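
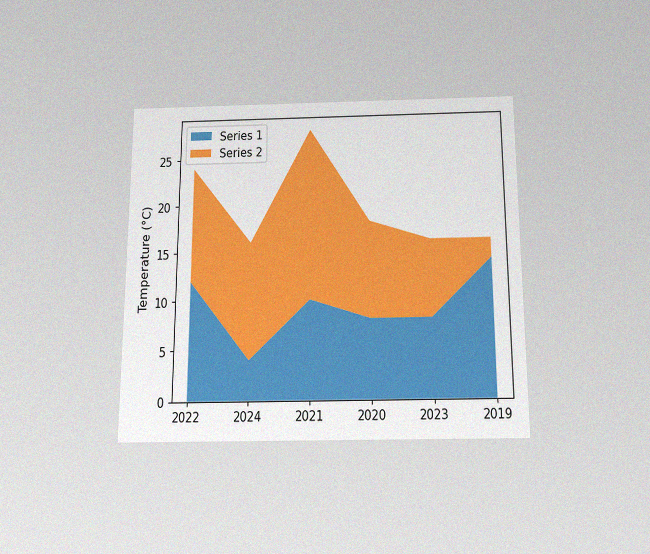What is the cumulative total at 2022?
24°C

The chart is viewed slightly from below, with some photo noise. The stacked total at 2022 reaches 24°C.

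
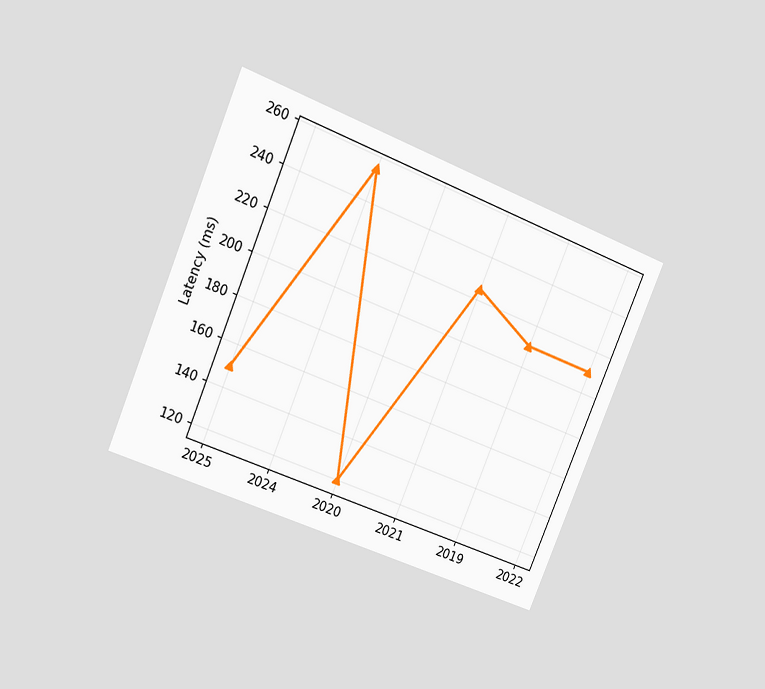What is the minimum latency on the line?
120ms

The chart is tilted about 23° clockwise and viewed at a slight angle. The lowest point is at 2020, and reading across to the y-axis gives 120ms.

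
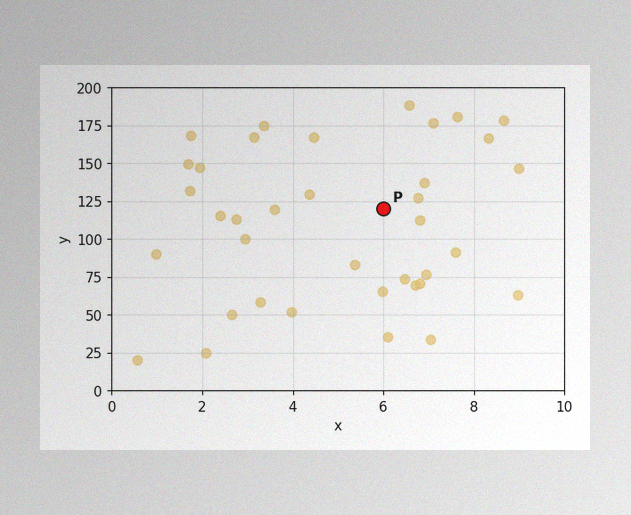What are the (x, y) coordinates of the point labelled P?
(6, 120)

The image has some photo noise and uneven lighting. Following the gridlines from P to each axis, P sits at (6, 120).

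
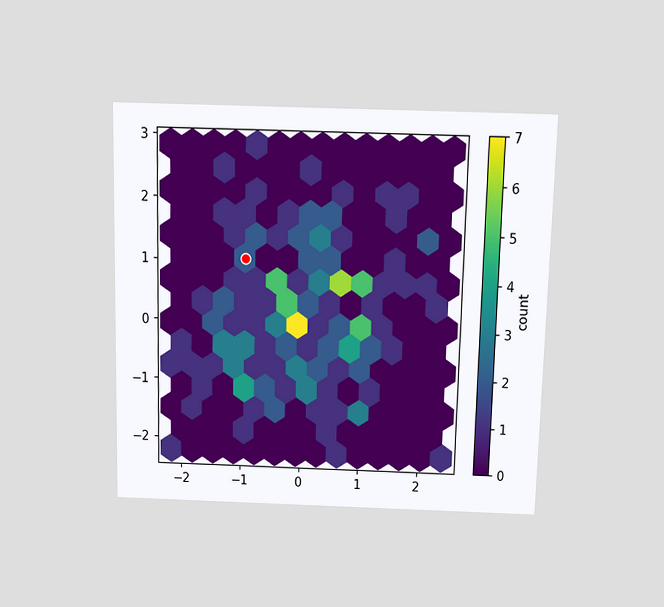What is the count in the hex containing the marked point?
2

The chart is viewed slightly from above. The marked hex reads 2 on the colorbar.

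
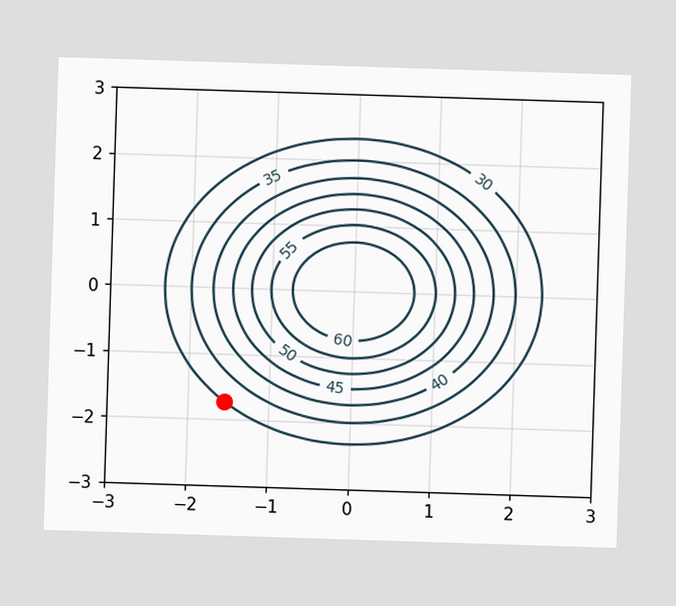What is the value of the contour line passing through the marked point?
30

The marked point sits on the contour labelled 30.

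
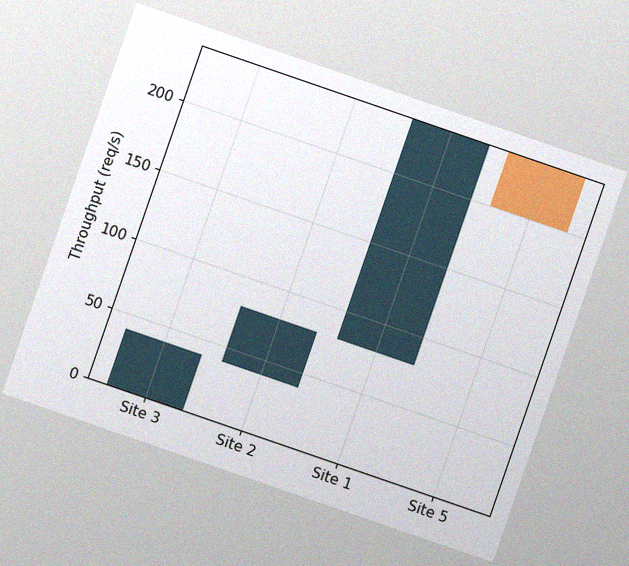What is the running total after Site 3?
40req/s

The chart is tilted about 19° clockwise, with some photo noise. After Site 3 the running total reaches 40req/s.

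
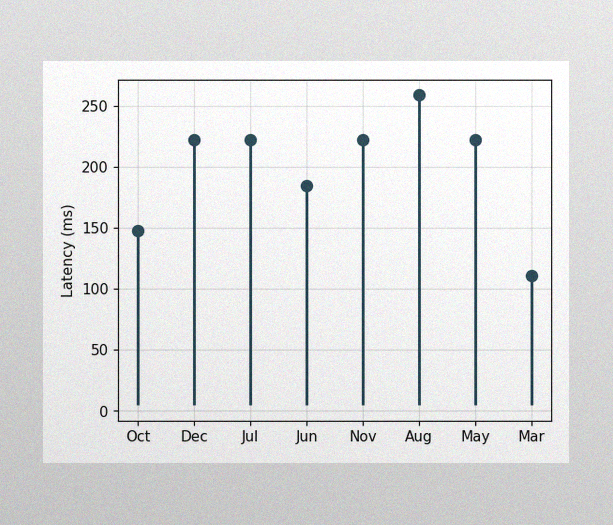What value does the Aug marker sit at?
259ms

The image has some photo noise and uneven lighting. The Aug marker sits at 259ms.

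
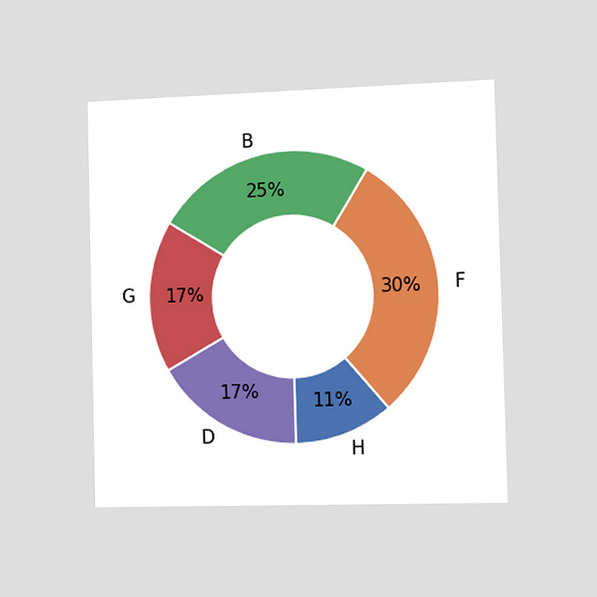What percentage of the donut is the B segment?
The chart is viewed slightly from the right. The B segment takes up 25% of the ring.

25%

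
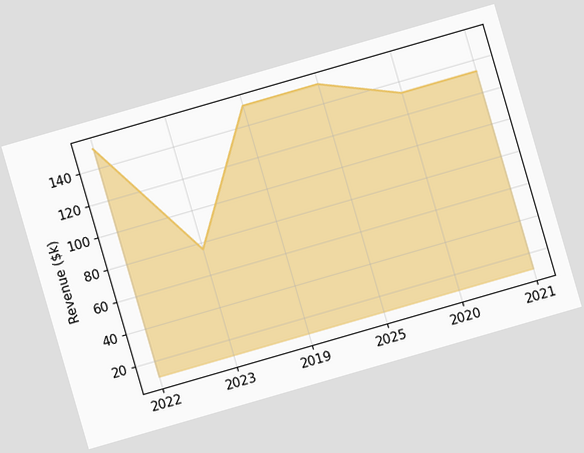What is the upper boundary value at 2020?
$133k

The chart is tilted about 16° counter-clockwise. At 2020 the upper boundary is at $133k.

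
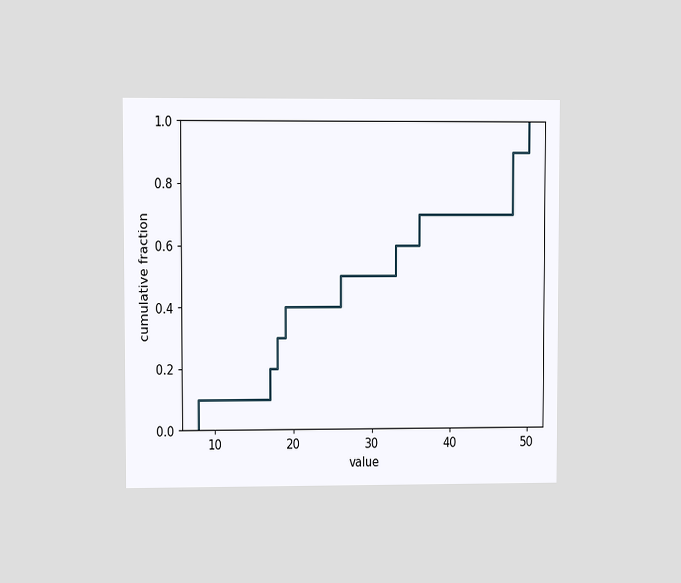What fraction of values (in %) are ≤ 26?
50%

The chart is viewed at a slight angle. At x=26 the ECDF step is at 50%.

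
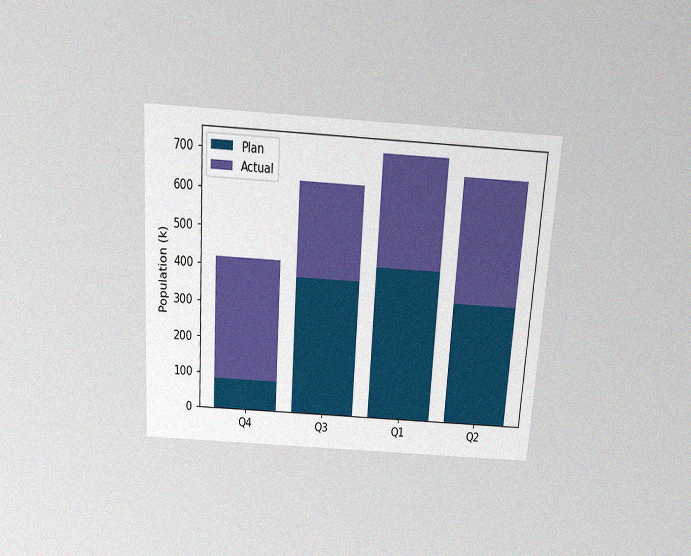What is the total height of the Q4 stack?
The chart is tilted about 4° clockwise and viewed slightly from above, with some photo noise. The Q4 stack's top reaches 420k on the y-axis.

420k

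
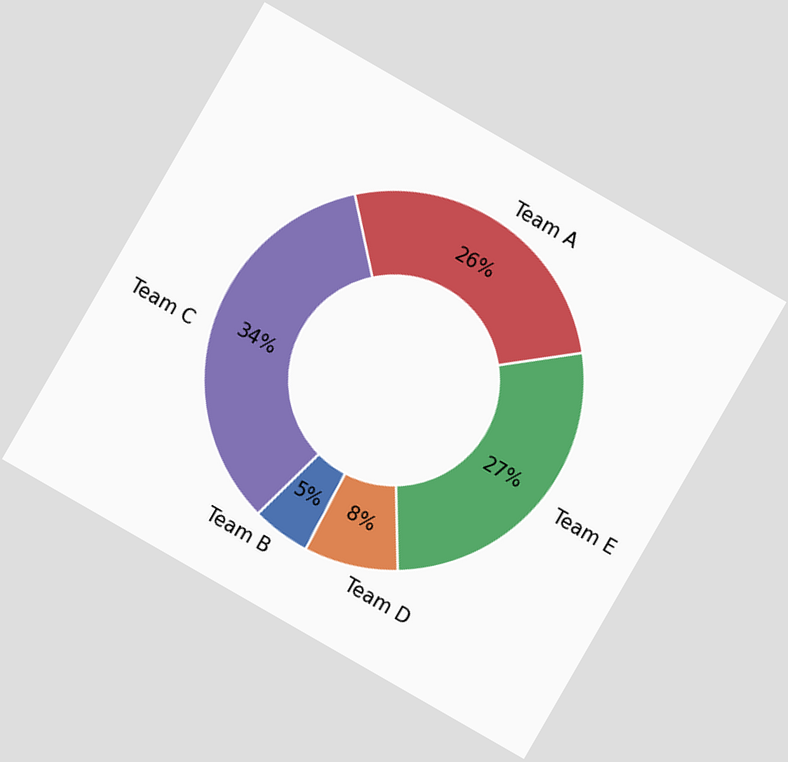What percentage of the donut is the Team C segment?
The chart is tilted about 30° clockwise. The Team C segment takes up 34% of the ring.

34%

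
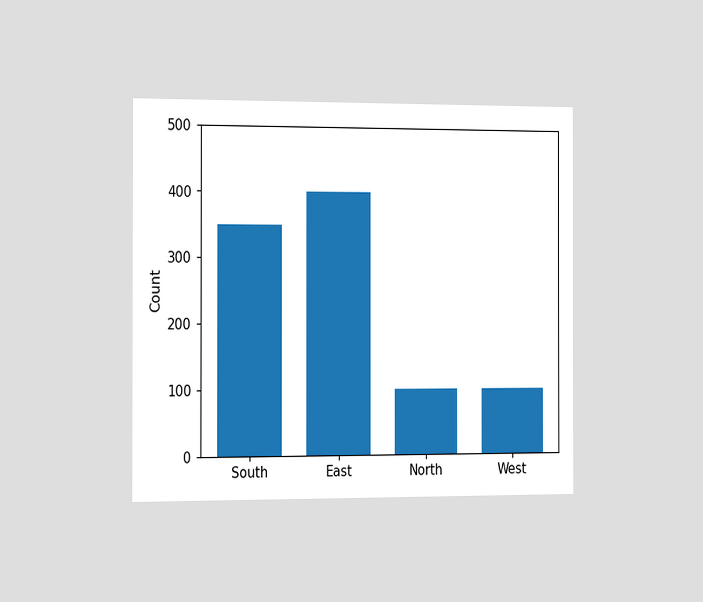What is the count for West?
100

The chart is viewed slightly from the left. Reading along the chart's y-axis, the West bar reaches 100.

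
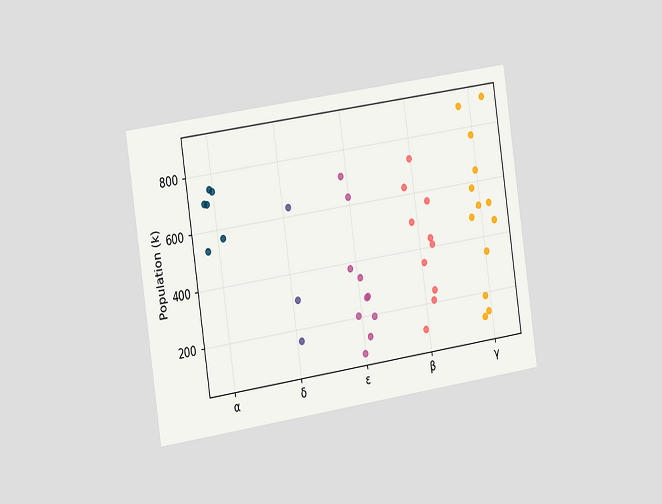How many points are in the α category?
6

The chart is tilted about 8° counter-clockwise and viewed slightly from the left. Counting the markers in the α column gives 6.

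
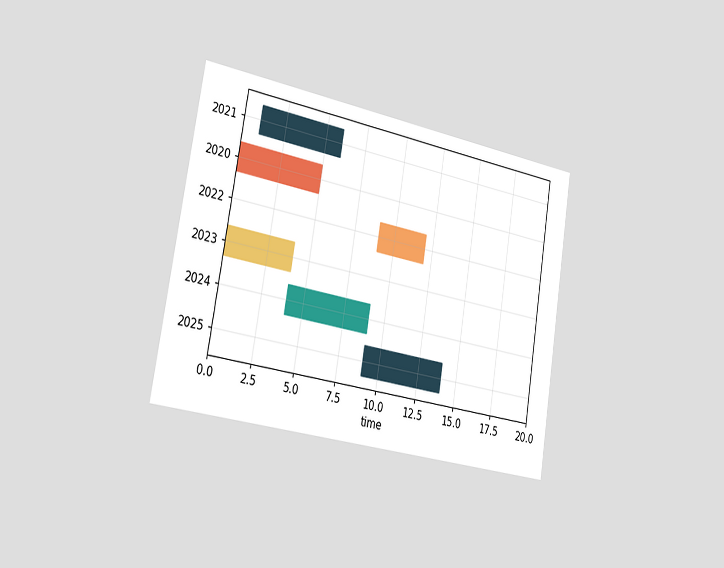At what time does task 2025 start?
9

The chart is tilted about 10° clockwise and viewed slightly from the left. The 2025 bar begins at t=9.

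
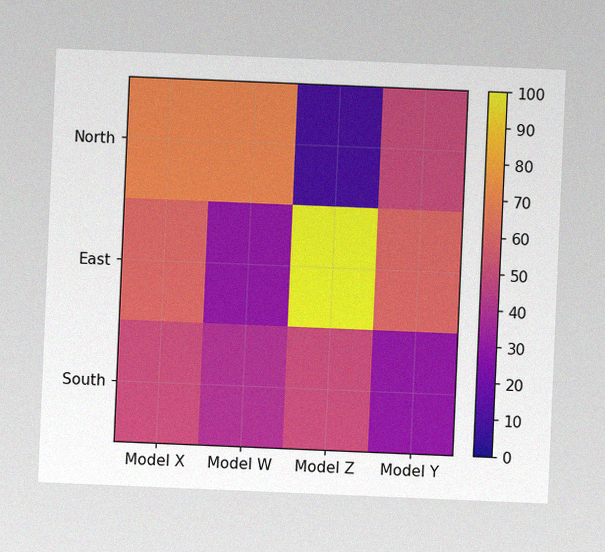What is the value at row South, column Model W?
The chart is tilted about 2° clockwise, with some photo noise. Matching cell (South, Model W) against the colorbar gives 40.

40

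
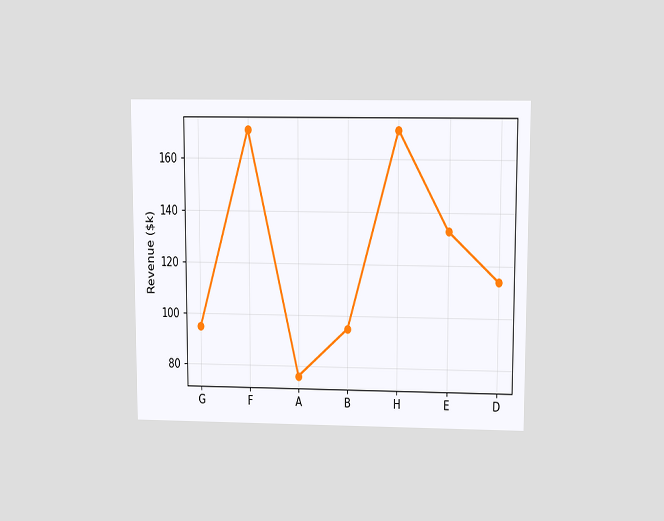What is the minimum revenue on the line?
$76k

The chart is viewed slightly from above. The lowest point is at A, and reading across to the y-axis gives $76k.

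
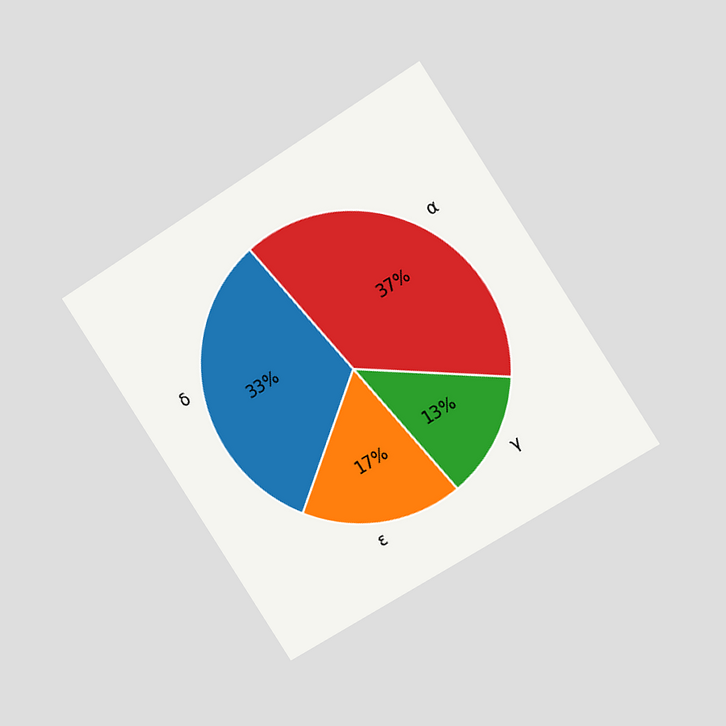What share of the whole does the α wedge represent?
37%

The chart is tilted about 33° counter-clockwise and viewed slightly from the right. The α slice takes up 37% of the pie.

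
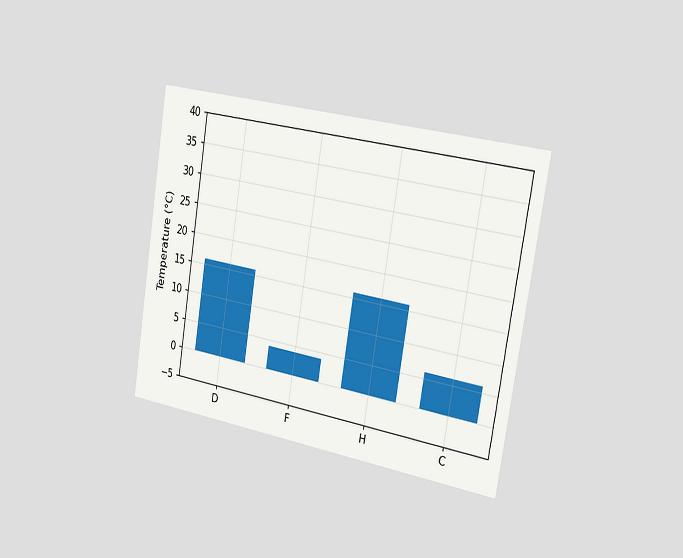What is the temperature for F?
The chart is tilted about 9° clockwise and viewed slightly from the right. Reading along the chart's y-axis, the F bar reaches 4°C.

4°C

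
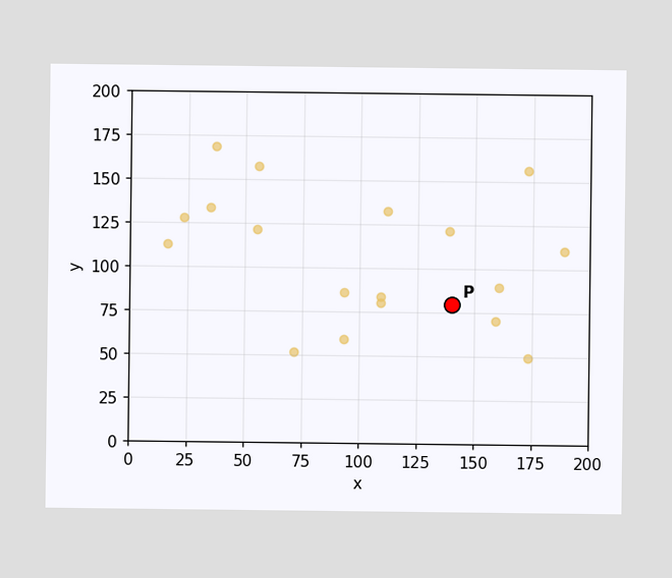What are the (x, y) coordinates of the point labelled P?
Following the gridlines from P to each axis, P sits at (140, 80).

(140, 80)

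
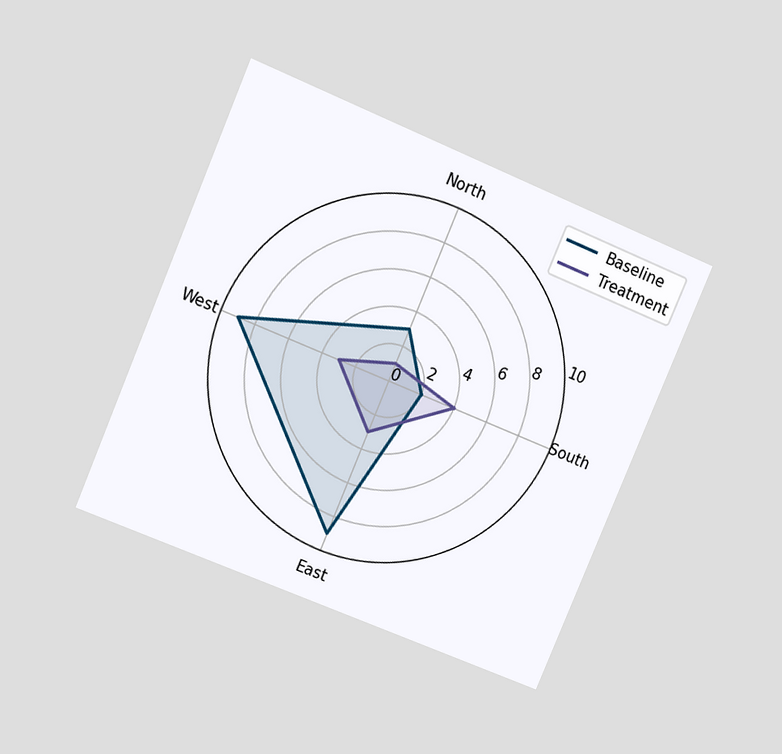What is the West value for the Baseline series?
9

The chart is tilted about 23° clockwise and viewed at a slight angle. On the West axis, Baseline reaches 9.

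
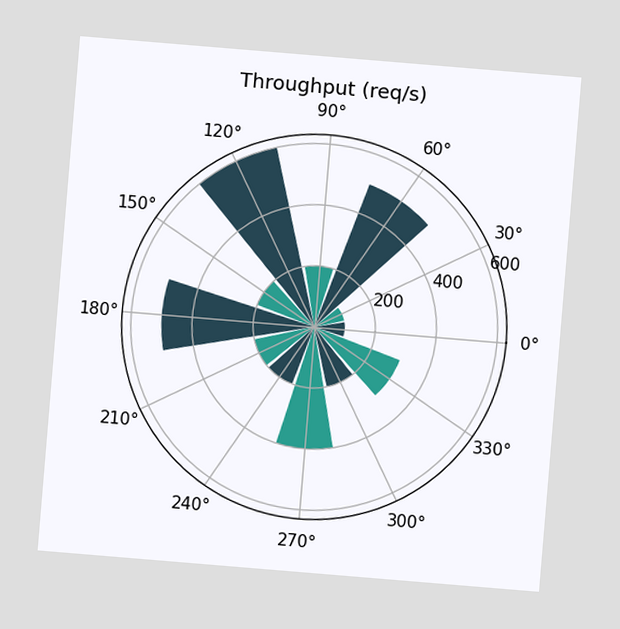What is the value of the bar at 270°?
400req/s

The chart is tilted about 5° clockwise. The bar at 270° reaches 400req/s on the radial axis.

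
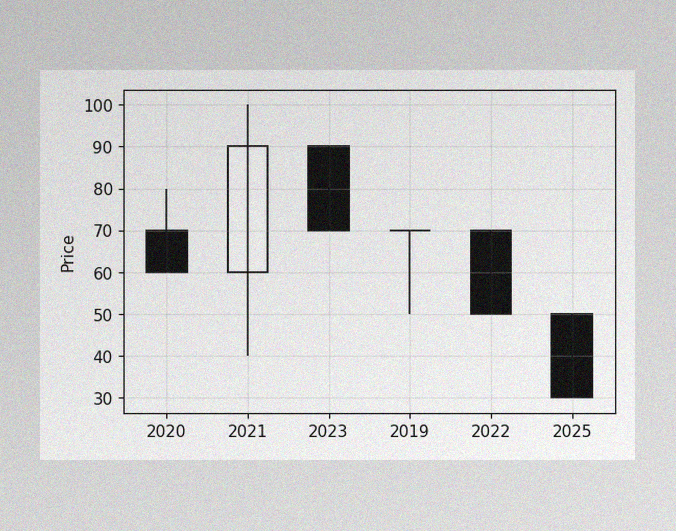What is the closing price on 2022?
The image has some photo noise and uneven lighting. The 2022 candle closes at 50.

50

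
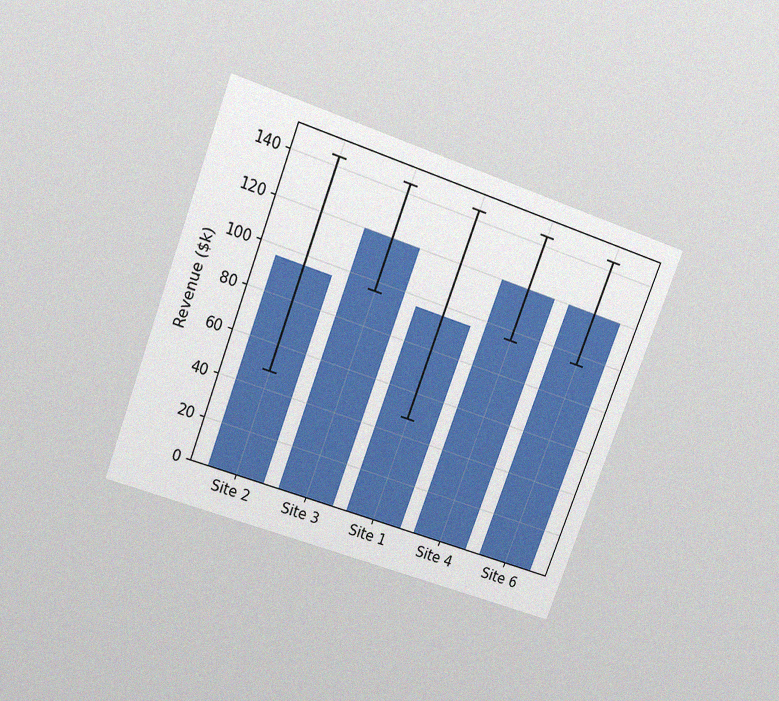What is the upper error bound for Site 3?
$144k

The chart is tilted about 21° clockwise and viewed slightly from above, with some photo noise. The Site 3 bar's upper whisker reaches $144k.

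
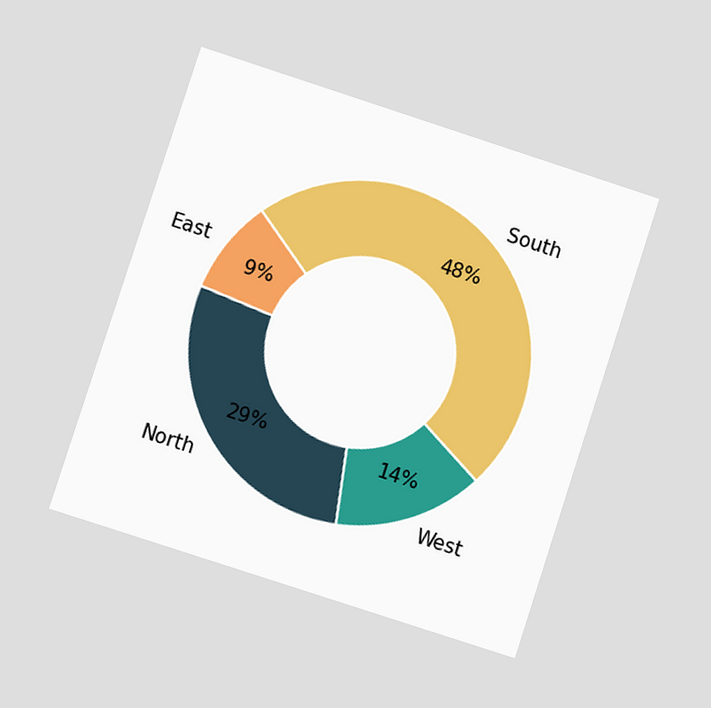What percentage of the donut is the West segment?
14%

The chart is tilted about 18° clockwise and viewed at a slight angle. The West segment takes up 14% of the ring.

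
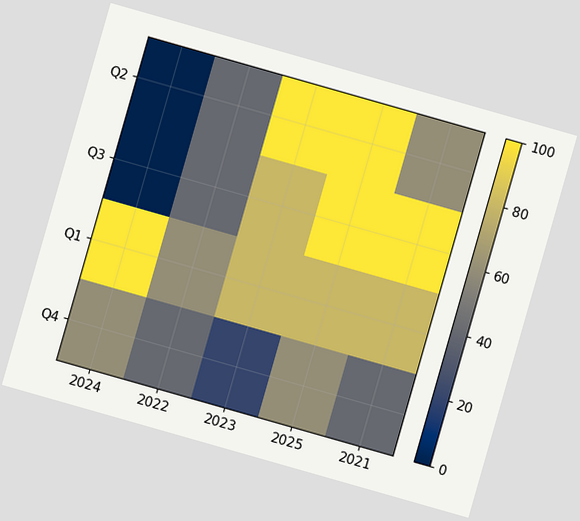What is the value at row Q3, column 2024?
0

The chart is tilted about 16° clockwise. Matching cell (Q3, 2024) against the colorbar gives 0.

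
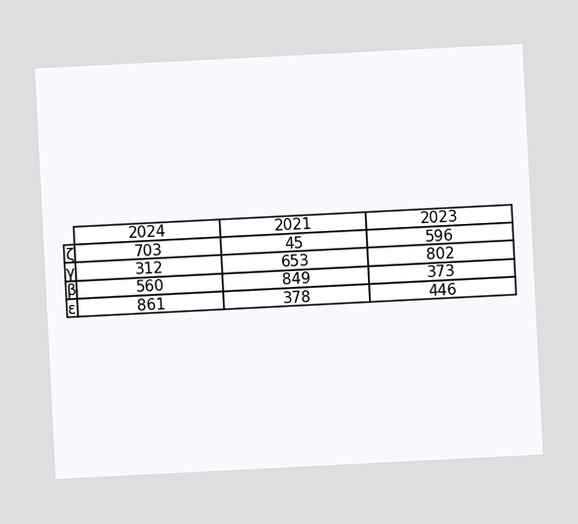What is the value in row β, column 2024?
The chart is tilted about 3° counter-clockwise. The (β, 2024) cell reads 560.

560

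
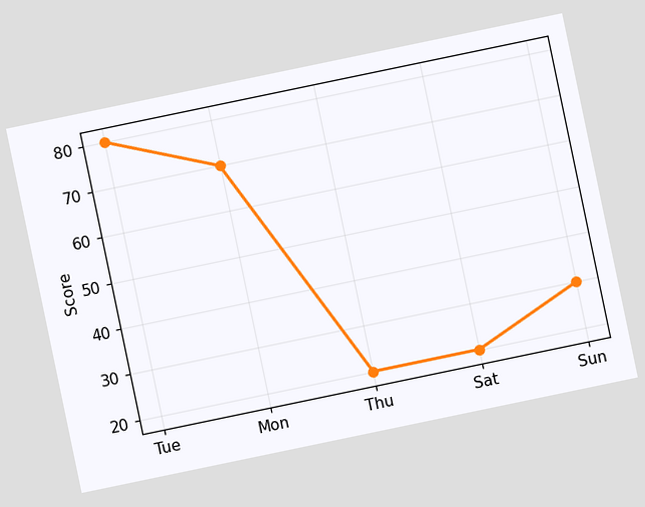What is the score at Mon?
The chart is tilted about 12° counter-clockwise. At Mon, the line is at 70.

70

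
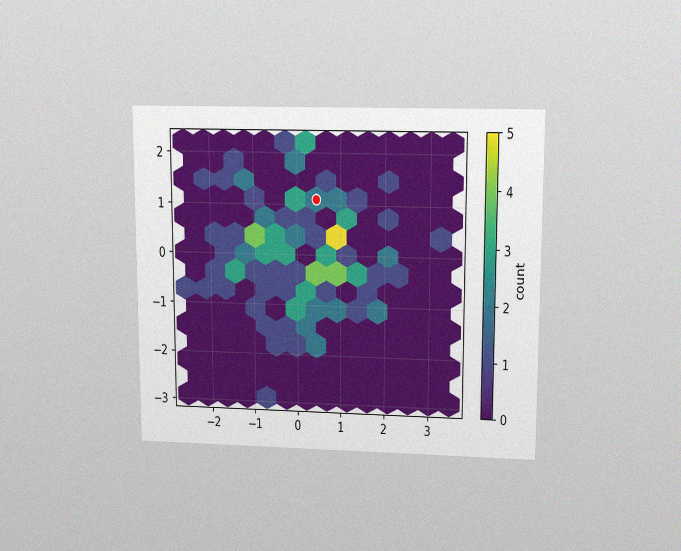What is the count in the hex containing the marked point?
2

The chart is viewed at a slight angle, with some photo noise. The marked hex reads 2 on the colorbar.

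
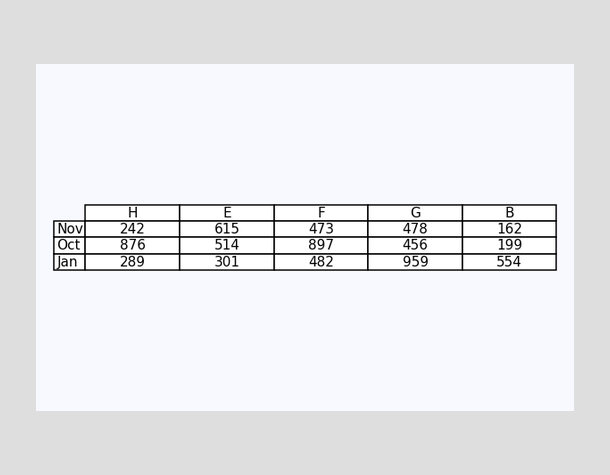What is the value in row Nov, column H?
242

The (Nov, H) cell reads 242.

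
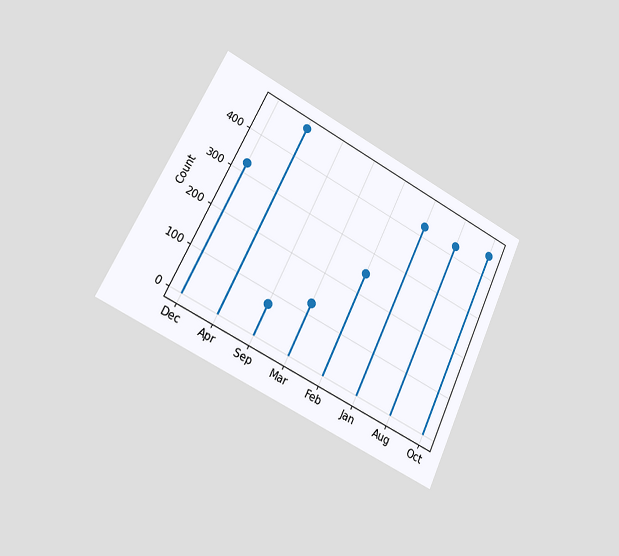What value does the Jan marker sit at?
425

The chart is tilted about 26° clockwise and viewed slightly from the left. The Jan marker sits at 425.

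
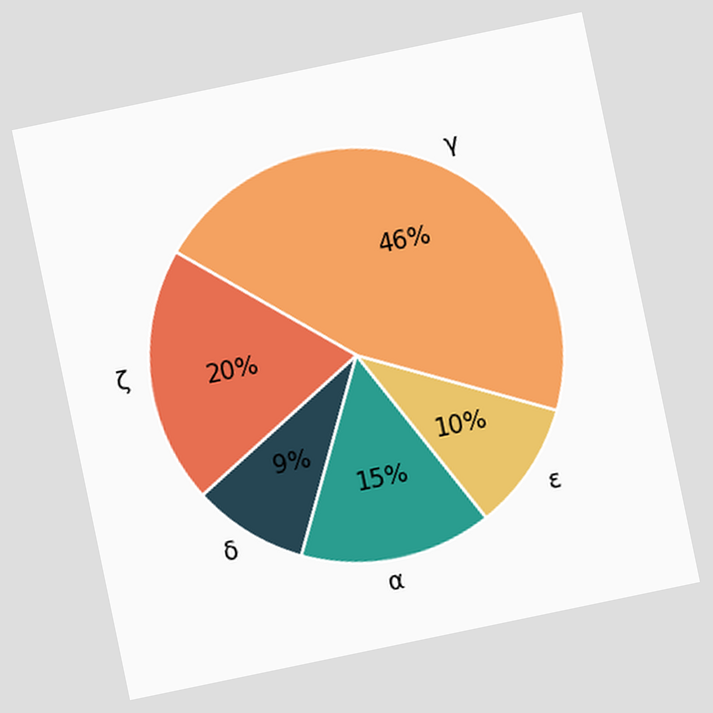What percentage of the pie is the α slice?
15%

The chart is tilted about 12° counter-clockwise. The α slice takes up 15% of the pie.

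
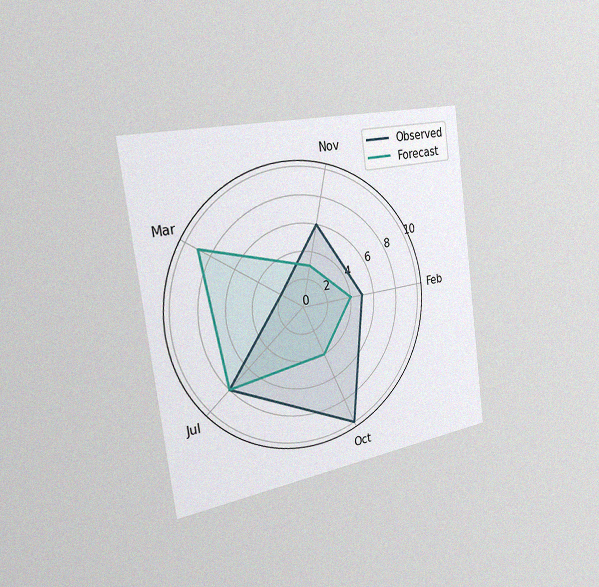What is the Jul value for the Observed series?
8

The chart is tilted about 8° counter-clockwise and viewed slightly from the left, with some photo noise. On the Jul axis, Observed reaches 8.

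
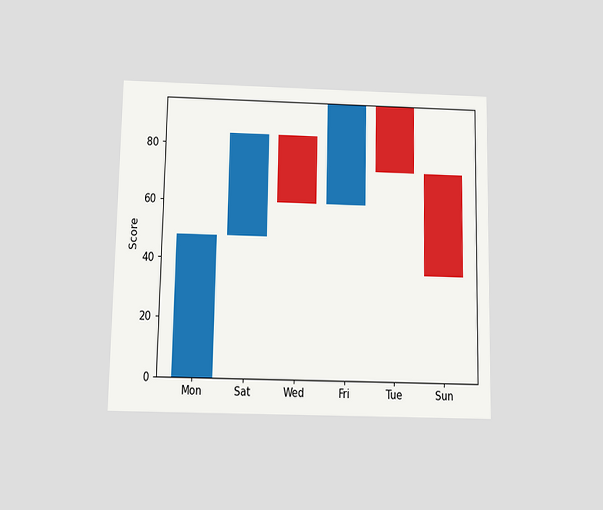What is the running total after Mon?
The chart is viewed slightly from below. After Mon the running total reaches 48.

48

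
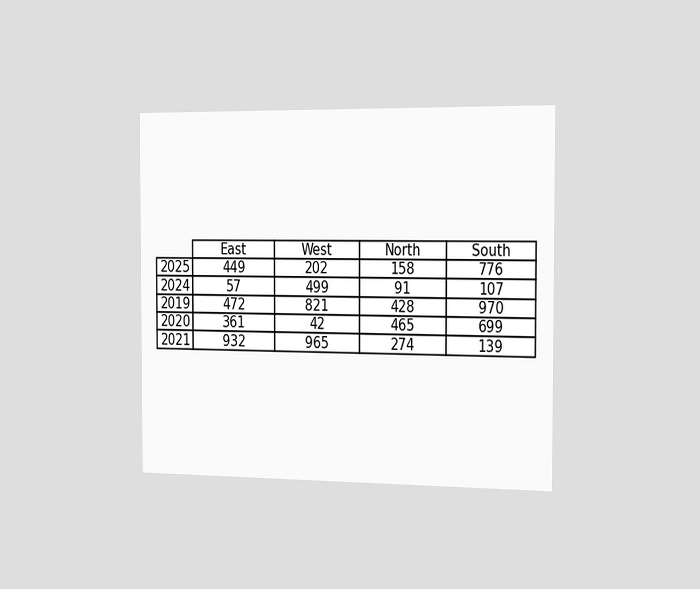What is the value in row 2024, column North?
The chart is viewed slightly from the right. The (2024, North) cell reads 91.

91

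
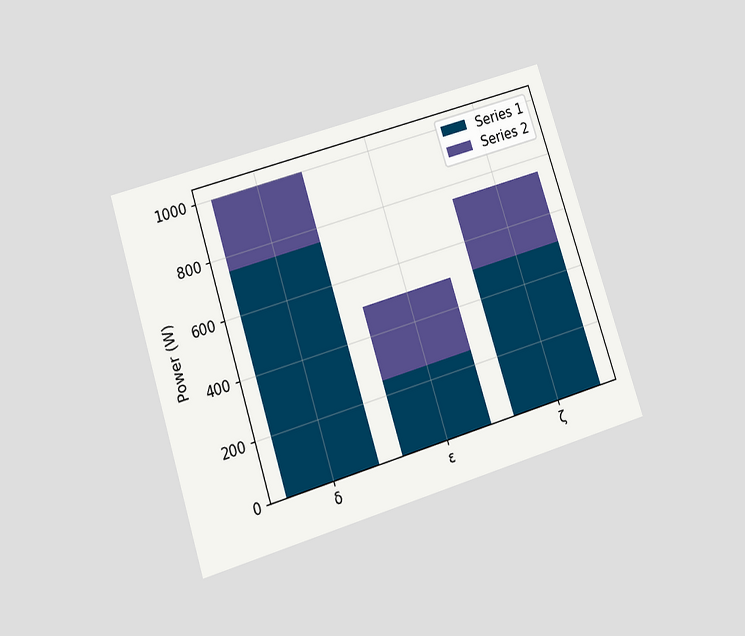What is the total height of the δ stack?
The chart is tilted about 18° counter-clockwise and viewed slightly from below. The δ stack's top reaches 1000W on the y-axis.

1000W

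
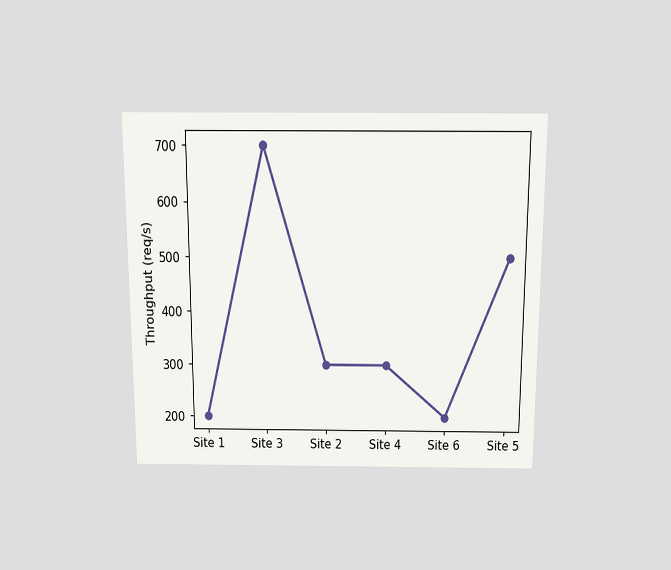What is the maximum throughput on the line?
700req/s

The chart is viewed slightly from above. The highest point is at Site 3, and reading across to the y-axis gives 700req/s.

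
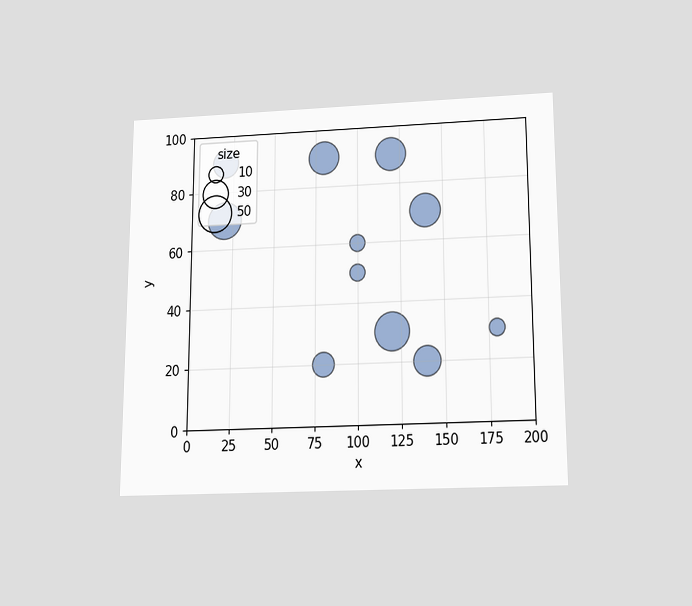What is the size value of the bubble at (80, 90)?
40

The chart is viewed slightly from below. Matching the bubble at (80, 90) against the size legend gives 40.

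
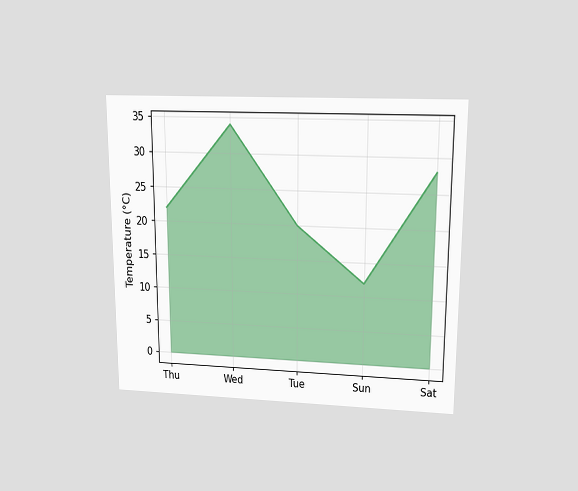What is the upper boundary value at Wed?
The chart is viewed slightly from above. At Wed the upper boundary is at 34°C.

34°C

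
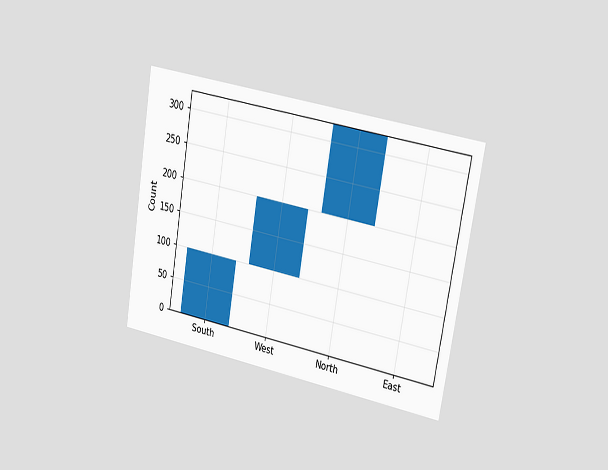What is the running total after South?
100

The chart is tilted about 10° clockwise and viewed slightly from the right. After South the running total reaches 100.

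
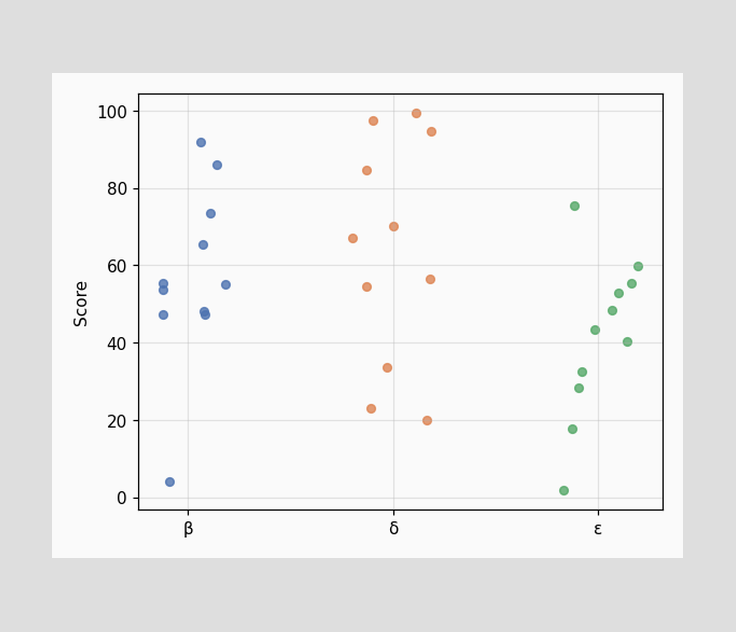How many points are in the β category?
Counting the markers in the β column gives 11.

11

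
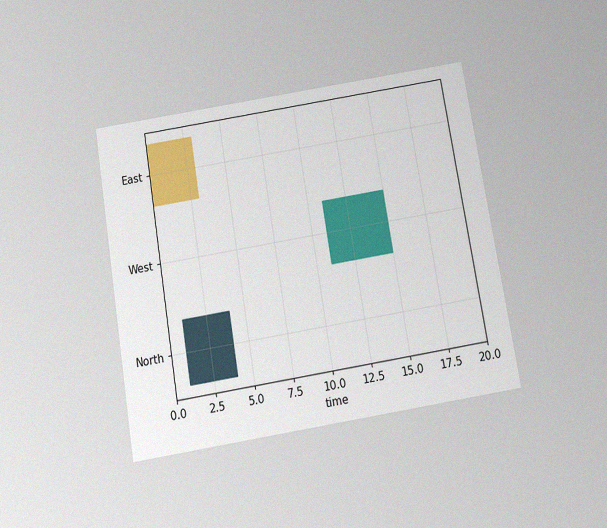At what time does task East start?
0

The chart is tilted about 9° counter-clockwise and viewed slightly from below, with some photo noise. The East bar begins at t=0.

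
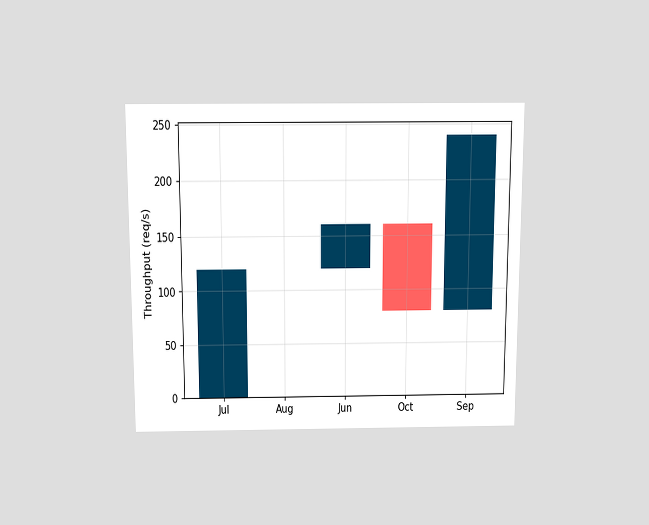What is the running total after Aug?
The chart is viewed slightly from above. After Aug the running total reaches 120req/s.

120req/s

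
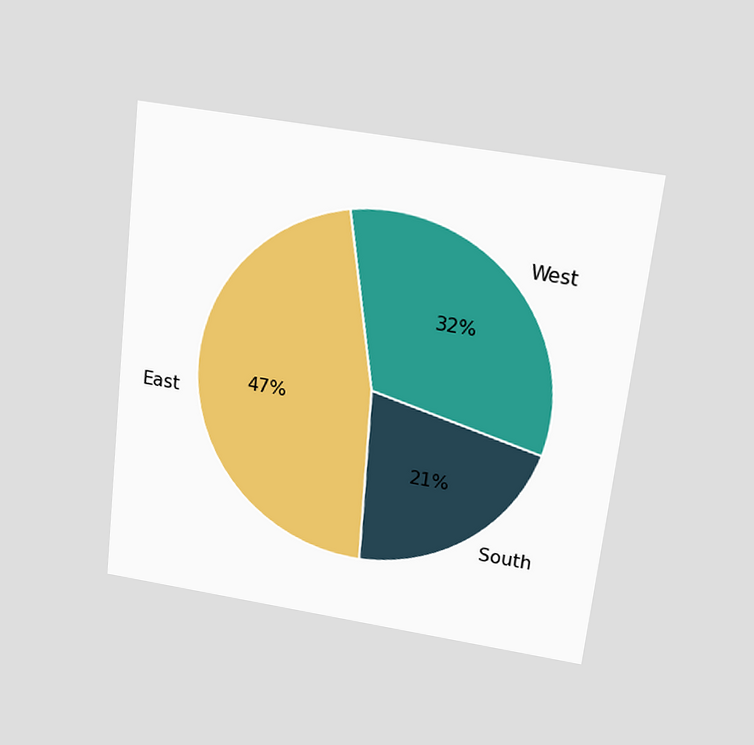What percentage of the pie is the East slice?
The chart is tilted about 7° clockwise and viewed slightly from above. The East slice takes up 47% of the pie.

47%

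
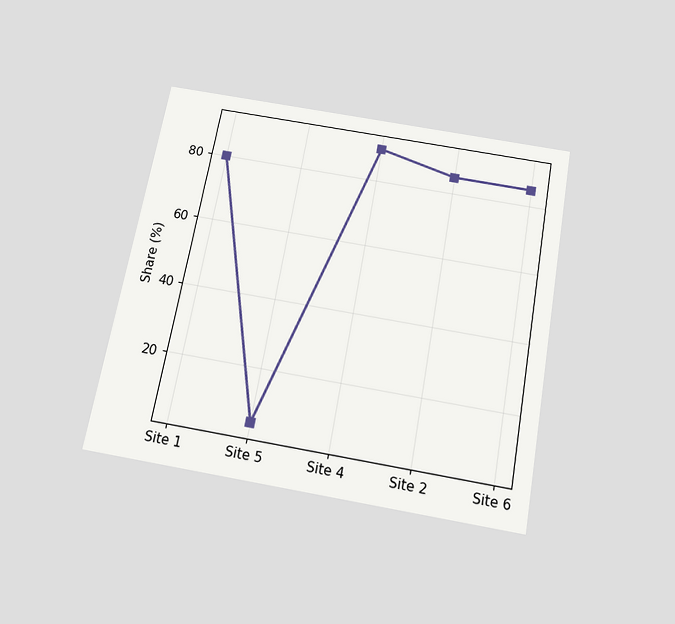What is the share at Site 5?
The chart is tilted about 10° clockwise and viewed slightly from below. At Site 5, the line is at 5%.

5%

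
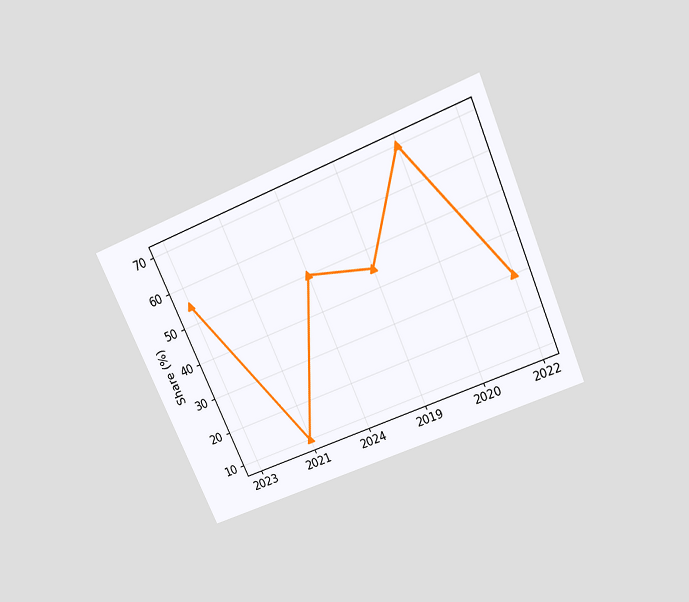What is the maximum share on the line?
The chart is tilted about 24° counter-clockwise and viewed slightly from above. The highest point is at 2020, and reading across to the y-axis gives 70%.

70%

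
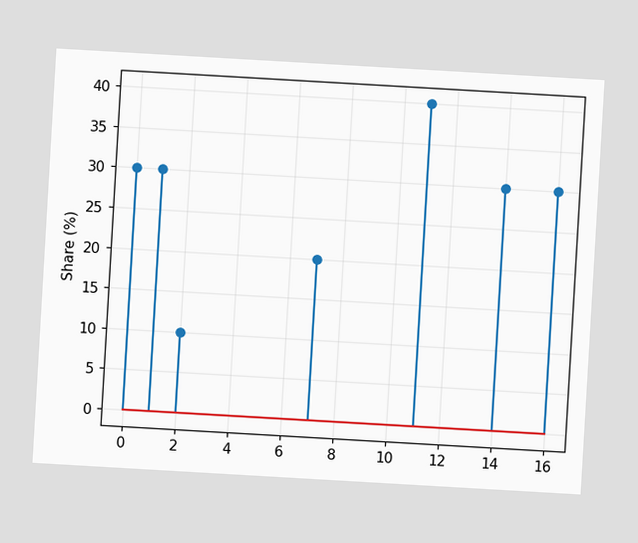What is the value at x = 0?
The chart is tilted about 3° clockwise. The stem at x=0 reaches 30%.

30%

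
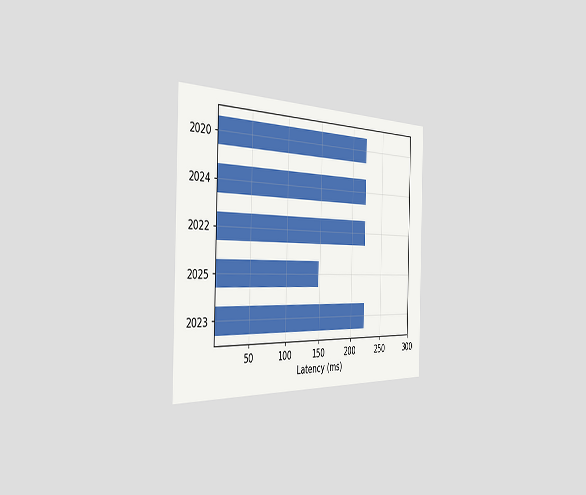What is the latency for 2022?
222ms

The chart is viewed slightly from the left. Reading along the chart's x-axis, the 2022 bar reaches 222ms.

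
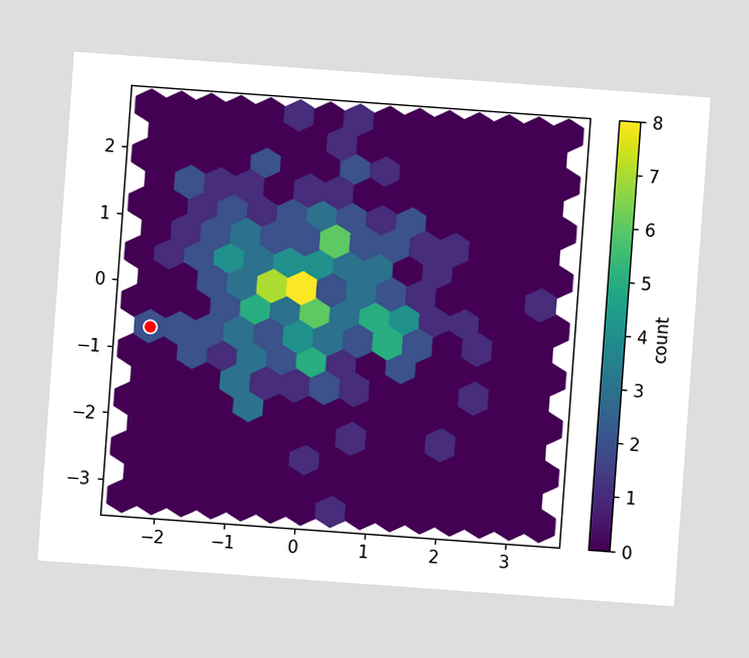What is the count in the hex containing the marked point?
2

The chart is tilted about 4° clockwise. The marked hex reads 2 on the colorbar.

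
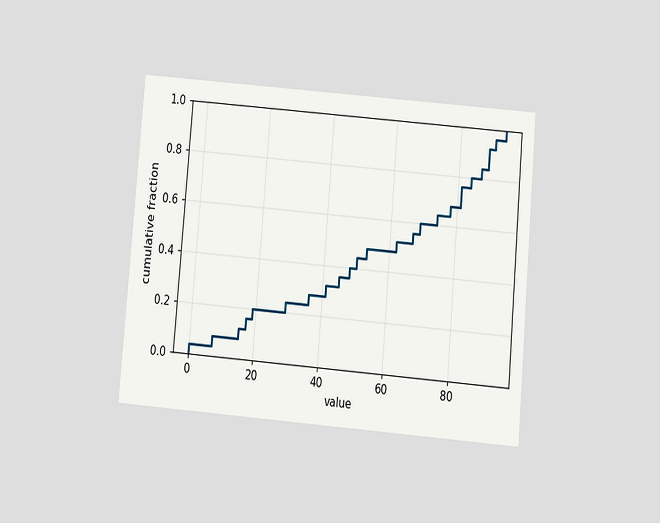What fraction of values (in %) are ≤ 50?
The chart is tilted about 5° clockwise and viewed slightly from below. At x=50 the ECDF step is at 44%.

44%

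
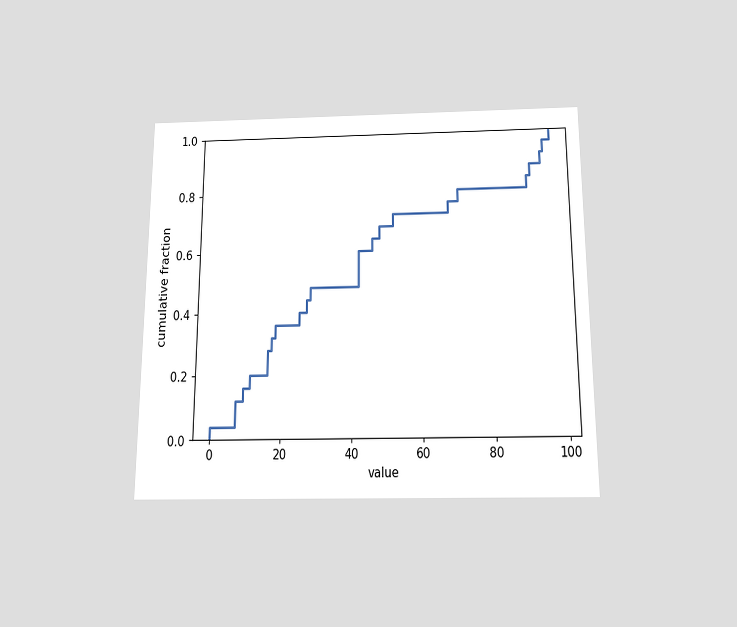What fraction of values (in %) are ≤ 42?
The chart is viewed slightly from below. At x=42 the ECDF step is at 60%.

60%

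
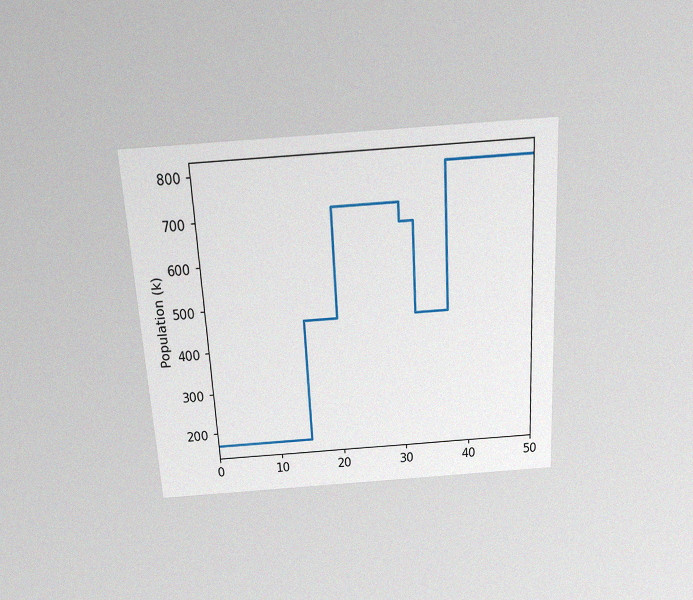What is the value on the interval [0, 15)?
The chart is tilted about 3° counter-clockwise and viewed slightly from above, with some photo noise. On [0, 15) the step sits at 168k.

168k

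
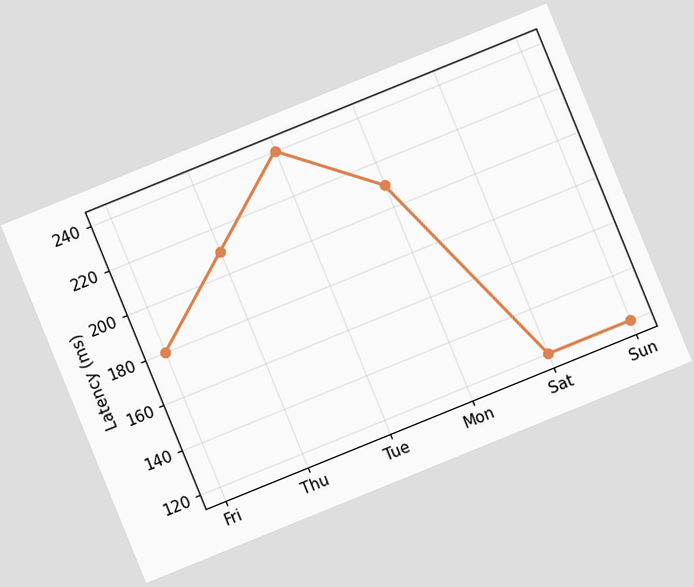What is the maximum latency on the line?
240ms

The chart is tilted about 22° counter-clockwise. The highest point is at Tue, and reading across to the y-axis gives 240ms.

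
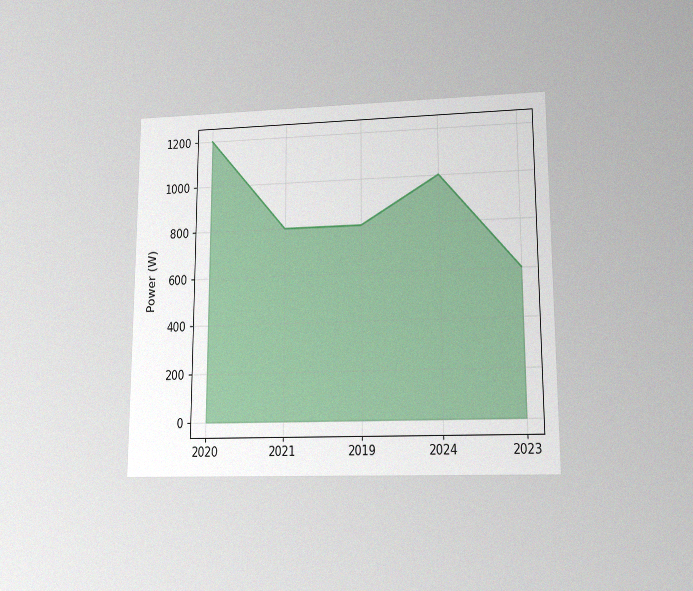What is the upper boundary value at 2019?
The chart is viewed at a slight angle, with some photo noise. At 2019 the upper boundary is at 800W.

800W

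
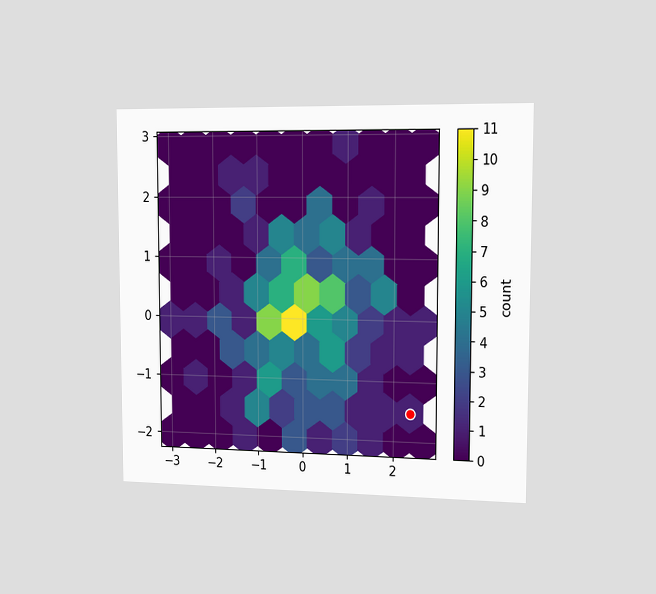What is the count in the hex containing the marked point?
The chart is viewed slightly from the right. The marked hex reads 1 on the colorbar.

1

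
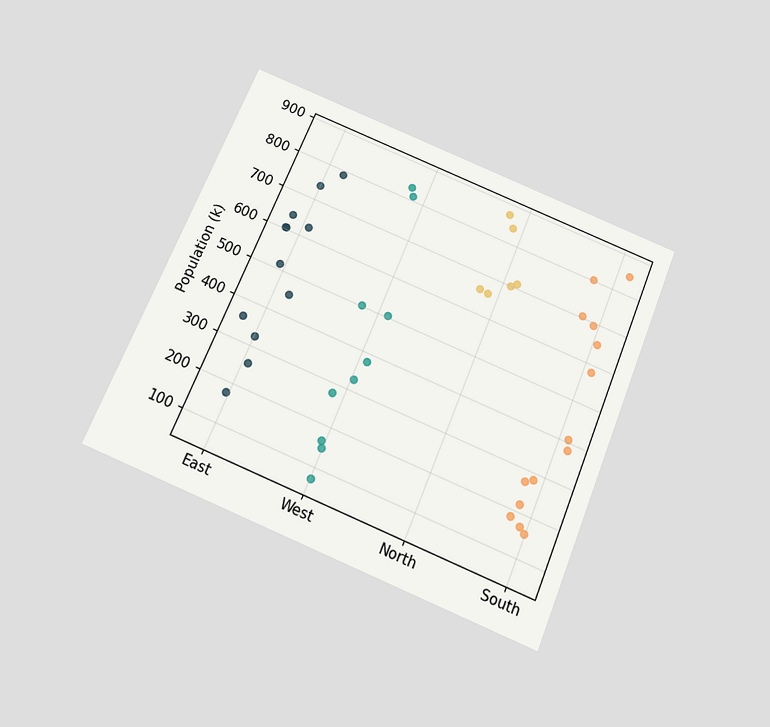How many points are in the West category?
10

The chart is tilted about 23° clockwise and viewed slightly from below. Counting the markers in the West column gives 10.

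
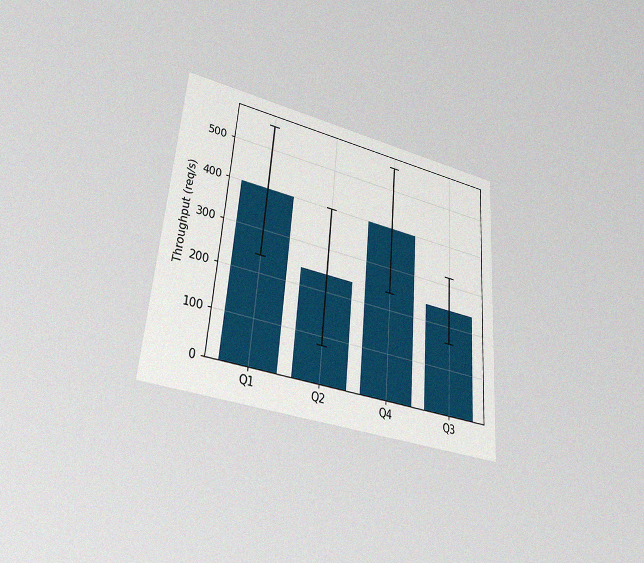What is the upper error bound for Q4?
The chart is tilted about 4° clockwise and viewed at a slight angle, with some photo noise. The Q4 bar's upper whisker reaches 560req/s.

560req/s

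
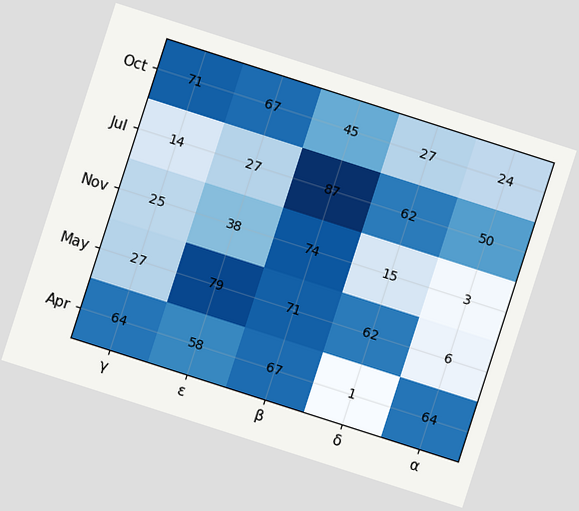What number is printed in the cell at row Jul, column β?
The chart is tilted about 18° clockwise. The (Jul, β) cell reads 87.

87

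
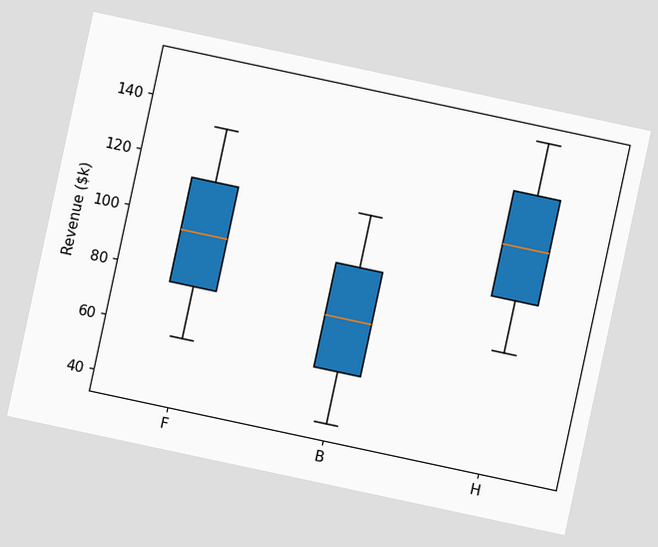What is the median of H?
The chart is tilted about 12° clockwise. The median line in the H box sits at $114k.

$114k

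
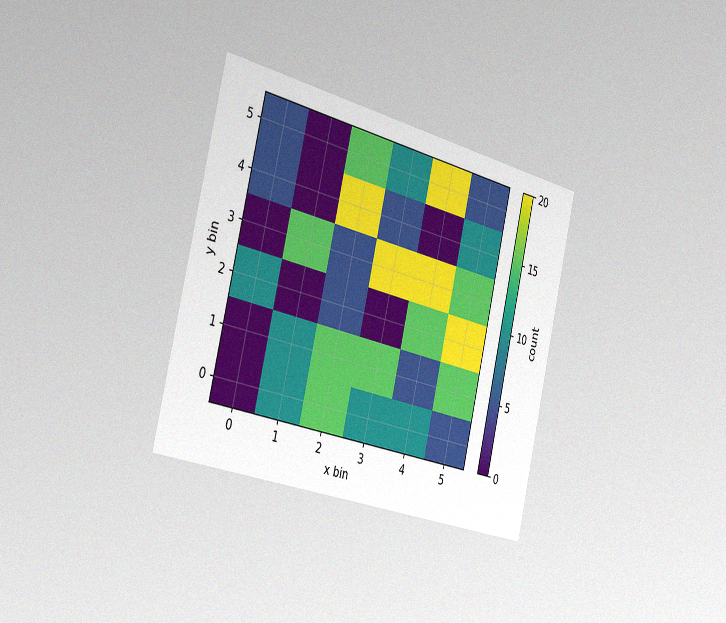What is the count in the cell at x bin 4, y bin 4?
0

The chart is tilted about 13° clockwise and viewed slightly from the left, with some photo noise. Matching the cell (4, 4) against the colorbar gives 0.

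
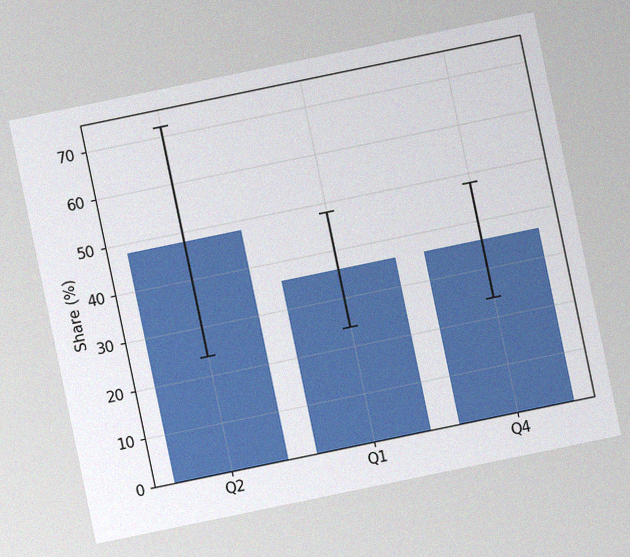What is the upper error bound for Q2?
The chart is tilted about 12° counter-clockwise, with some photo noise. The Q2 bar's upper whisker reaches 72%.

72%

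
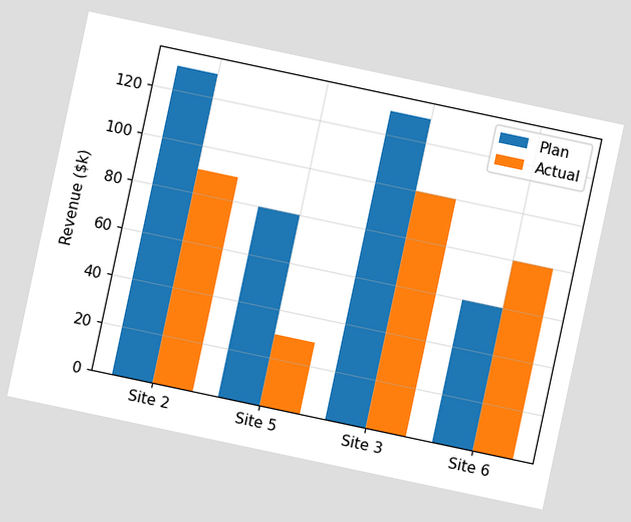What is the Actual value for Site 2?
The chart is tilted about 12° clockwise. The Actual bar at Site 2 reaches $90k on the y-axis.

$90k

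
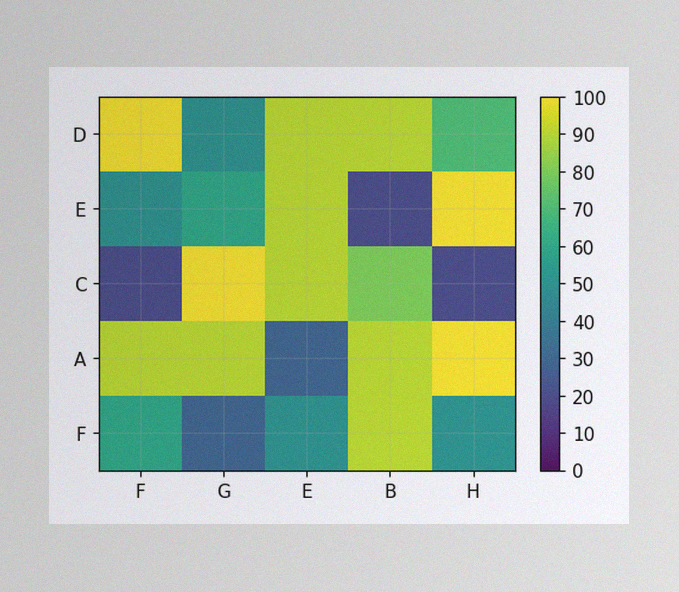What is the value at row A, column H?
The image has some photo noise and uneven lighting. Matching cell (A, H) against the colorbar gives 100.

100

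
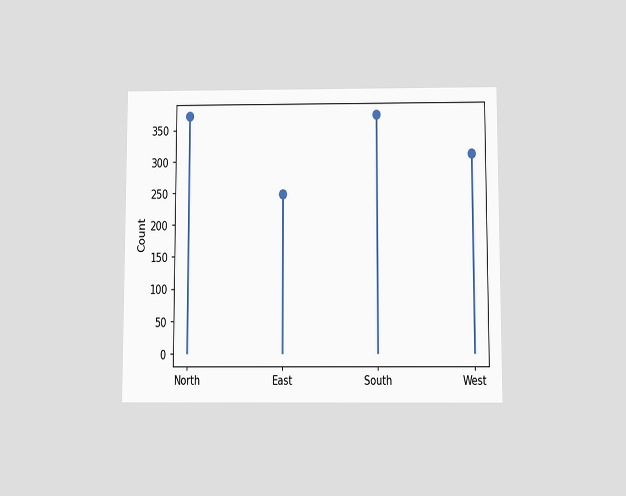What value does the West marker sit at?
310

The chart is viewed slightly from below. The West marker sits at 310.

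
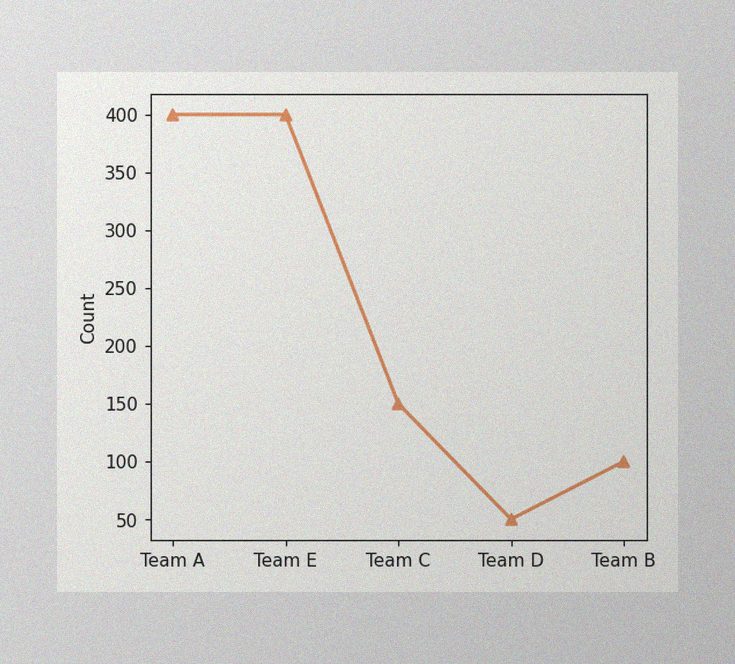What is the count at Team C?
150

The image has some photo noise and uneven lighting. At Team C, the line is at 150.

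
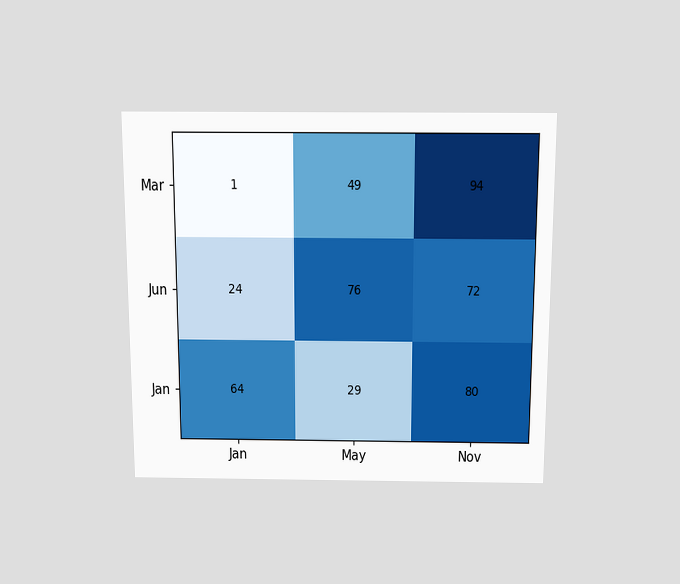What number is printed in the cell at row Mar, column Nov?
94

The chart is viewed slightly from above. The (Mar, Nov) cell reads 94.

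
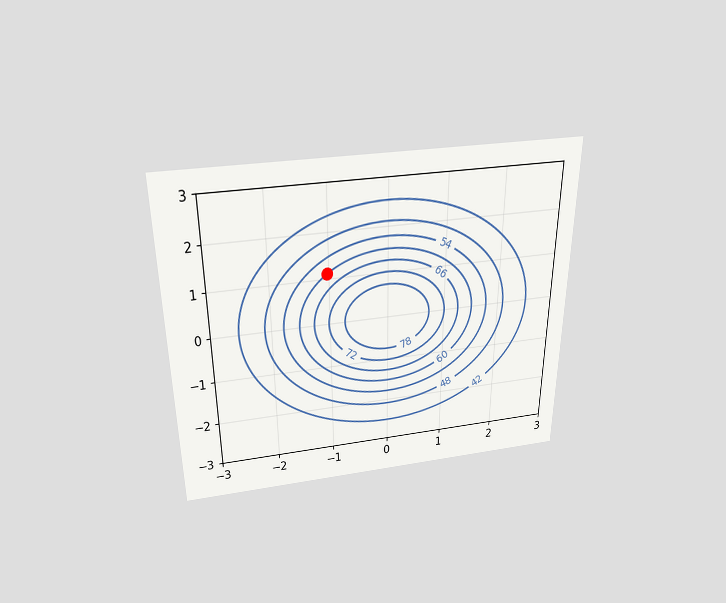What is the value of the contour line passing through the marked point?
The chart is viewed slightly from above. The marked point sits on the contour labelled 60.

60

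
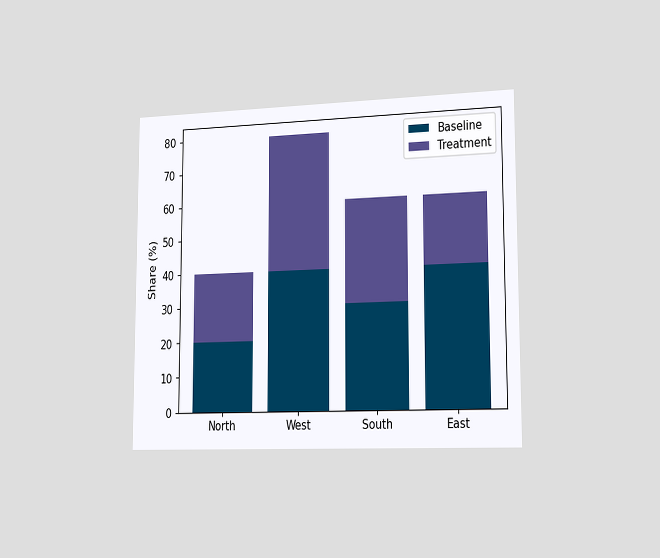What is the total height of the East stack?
60%

The chart is viewed slightly from the right. The East stack's top reaches 60% on the y-axis.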